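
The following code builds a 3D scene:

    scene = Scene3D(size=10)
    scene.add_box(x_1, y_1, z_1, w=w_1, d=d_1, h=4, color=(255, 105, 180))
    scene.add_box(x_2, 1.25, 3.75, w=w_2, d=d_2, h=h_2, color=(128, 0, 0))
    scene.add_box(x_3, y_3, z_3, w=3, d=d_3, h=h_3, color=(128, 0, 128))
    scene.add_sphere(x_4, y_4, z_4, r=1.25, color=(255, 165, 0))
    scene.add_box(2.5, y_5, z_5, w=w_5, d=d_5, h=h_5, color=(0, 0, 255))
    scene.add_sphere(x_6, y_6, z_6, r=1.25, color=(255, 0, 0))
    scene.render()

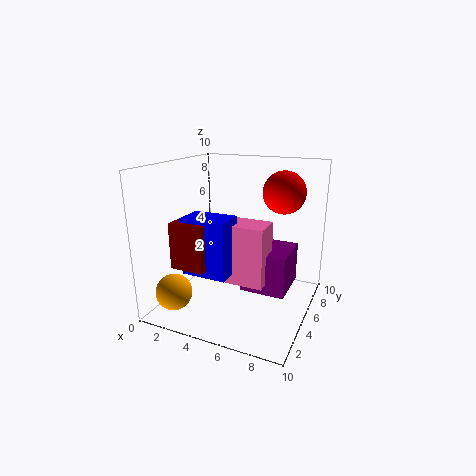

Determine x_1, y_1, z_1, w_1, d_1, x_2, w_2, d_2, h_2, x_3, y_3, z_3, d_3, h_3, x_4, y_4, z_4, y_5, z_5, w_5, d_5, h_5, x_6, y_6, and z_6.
x_1 = 4.5, y_1 = 3, z_1 = 2.5, w_1 = 3, d_1 = 2, x_2 = 2, w_2 = 2.25, d_2 = 1.75, h_2 = 3, x_3 = 5.75, y_3 = 3.75, z_3 = 1.75, d_3 = 3.25, h_3 = 2.75, x_4 = 1.5, y_4 = 2, z_4 = 1.5, y_5 = 1.75, z_5 = 3.25, w_5 = 3, d_5 = 2, h_5 = 3.75, x_6 = 8.5, y_6 = 3.75, z_6 = 8.75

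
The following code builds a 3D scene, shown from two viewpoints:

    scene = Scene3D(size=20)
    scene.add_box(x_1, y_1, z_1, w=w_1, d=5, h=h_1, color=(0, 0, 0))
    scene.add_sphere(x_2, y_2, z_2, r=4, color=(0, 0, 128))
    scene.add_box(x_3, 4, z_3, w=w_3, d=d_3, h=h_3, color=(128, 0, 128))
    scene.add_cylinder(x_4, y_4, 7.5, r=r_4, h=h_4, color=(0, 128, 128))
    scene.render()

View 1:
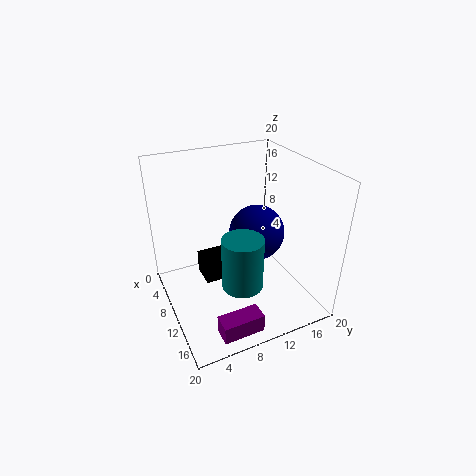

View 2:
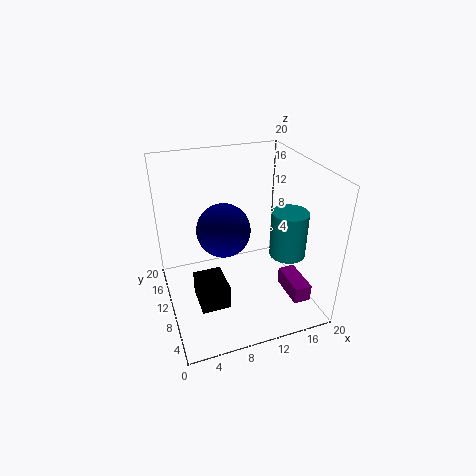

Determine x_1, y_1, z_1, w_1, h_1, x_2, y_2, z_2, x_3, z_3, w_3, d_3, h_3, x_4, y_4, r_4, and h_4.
x_1 = 3.5; y_1 = 6; z_1 = 1.5; w_1 = 4; h_1 = 3.5; x_2 = 9; y_2 = 13.5; z_2 = 9.5; x_3 = 16.5; z_3 = 1; w_3 = 2.5; d_3 = 5.5; h_3 = 2.5; x_4 = 16.5; y_4 = 7.5; r_4 = 2.5; h_4 = 6.5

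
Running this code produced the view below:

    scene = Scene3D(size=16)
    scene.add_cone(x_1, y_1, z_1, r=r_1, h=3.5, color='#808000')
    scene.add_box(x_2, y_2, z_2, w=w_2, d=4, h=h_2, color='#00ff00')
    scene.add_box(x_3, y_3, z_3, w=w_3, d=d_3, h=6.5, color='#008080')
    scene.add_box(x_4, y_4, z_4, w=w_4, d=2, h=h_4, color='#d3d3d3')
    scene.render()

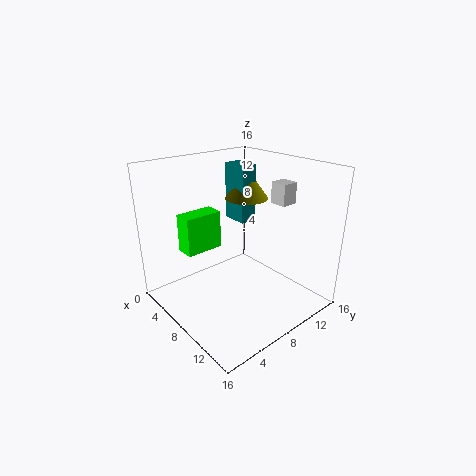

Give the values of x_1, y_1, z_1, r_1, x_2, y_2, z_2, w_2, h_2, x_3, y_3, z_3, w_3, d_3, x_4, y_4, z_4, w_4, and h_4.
x_1 = 6, y_1 = 11, z_1 = 11.5, r_1 = 2.5, x_2 = 5.5, y_2 = 2, z_2 = 7.5, w_2 = 2, h_2 = 4, x_3 = 4, y_3 = 9.5, z_3 = 9, w_3 = 3, d_3 = 2, x_4 = 8, y_4 = 13, z_4 = 11, w_4 = 2, h_4 = 2.5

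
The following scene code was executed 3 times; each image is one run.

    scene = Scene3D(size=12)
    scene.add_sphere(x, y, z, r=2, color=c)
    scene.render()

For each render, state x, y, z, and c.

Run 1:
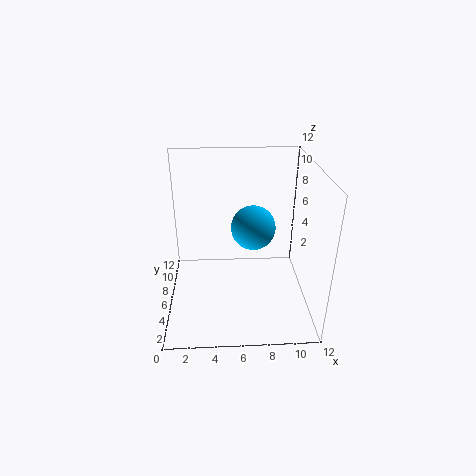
x = 7.5, y = 8.25, z = 5.75, c = 'deepskyblue'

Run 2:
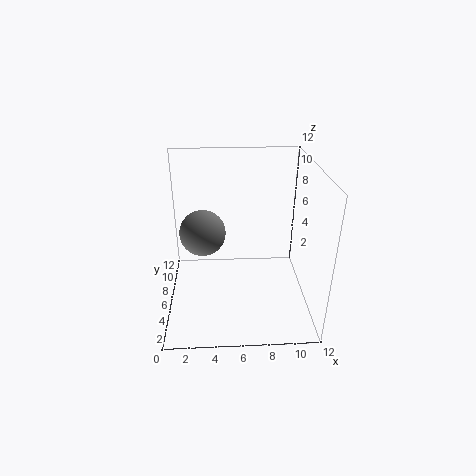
x = 3, y = 7.5, z = 5.75, c = 'gray'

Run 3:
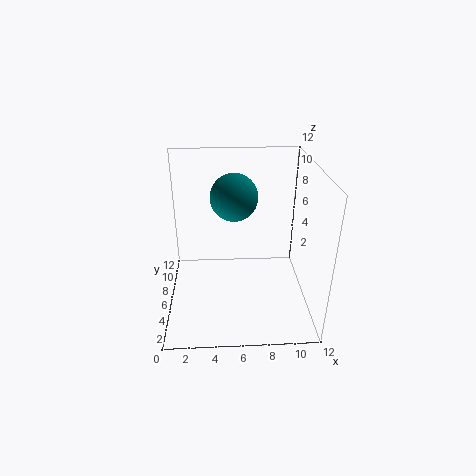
x = 5.75, y = 7.5, z = 9, c = 'teal'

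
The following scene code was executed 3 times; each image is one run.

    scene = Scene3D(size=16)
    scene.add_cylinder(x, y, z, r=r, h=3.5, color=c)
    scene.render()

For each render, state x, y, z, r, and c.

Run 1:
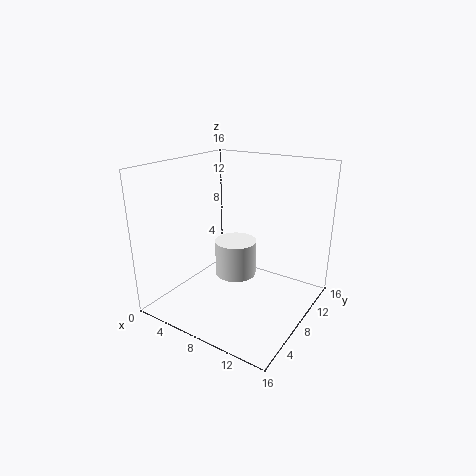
x = 10, y = 4.5, z = 6, r = 2, c = 'white'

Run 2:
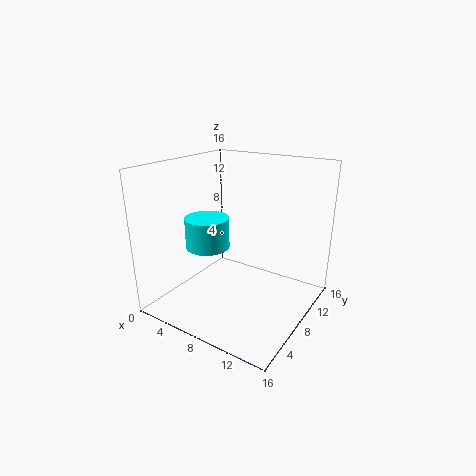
x = 4.5, y = 7, z = 6.5, r = 2.5, c = 'cyan'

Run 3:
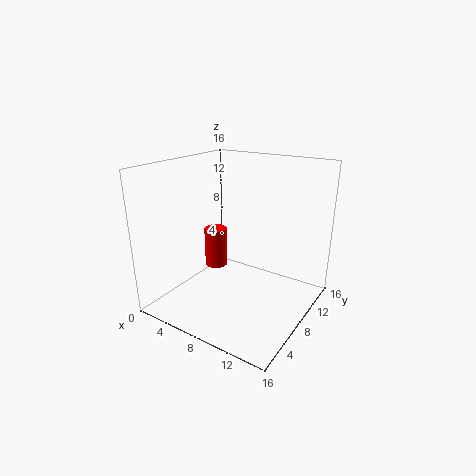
x = 9.5, y = 2, z = 8, r = 1, c = 'red'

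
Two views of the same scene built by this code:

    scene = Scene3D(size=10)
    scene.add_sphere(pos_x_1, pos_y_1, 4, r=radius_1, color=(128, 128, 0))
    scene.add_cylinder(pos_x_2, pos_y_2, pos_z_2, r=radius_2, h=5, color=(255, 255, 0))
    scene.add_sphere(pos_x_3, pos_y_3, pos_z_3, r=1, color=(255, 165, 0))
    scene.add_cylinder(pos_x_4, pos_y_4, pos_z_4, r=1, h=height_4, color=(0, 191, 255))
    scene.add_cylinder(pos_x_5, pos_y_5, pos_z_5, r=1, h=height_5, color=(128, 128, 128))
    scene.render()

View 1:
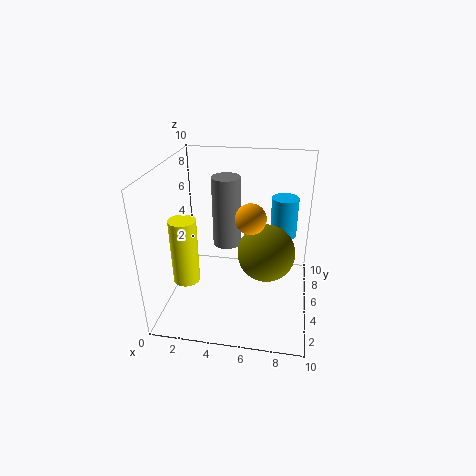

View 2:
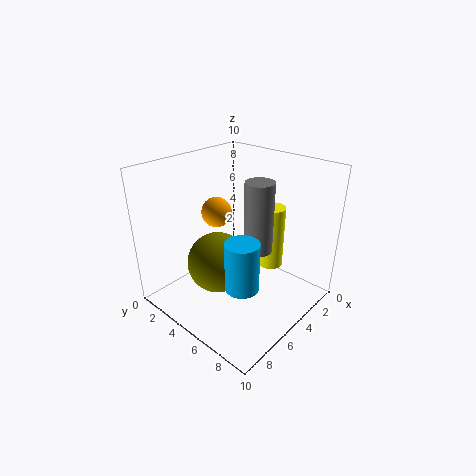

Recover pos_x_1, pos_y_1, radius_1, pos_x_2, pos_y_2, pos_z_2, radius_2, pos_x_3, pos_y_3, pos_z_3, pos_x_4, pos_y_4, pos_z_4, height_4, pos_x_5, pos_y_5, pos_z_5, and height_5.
pos_x_1 = 7; pos_y_1 = 5; radius_1 = 2; pos_x_2 = 1; pos_y_2 = 5; pos_z_2 = 1; radius_2 = 1; pos_x_3 = 6; pos_y_3 = 4; pos_z_3 = 7; pos_x_4 = 8; pos_y_4 = 8; pos_z_4 = 4; height_4 = 3; pos_x_5 = 4; pos_y_5 = 6; pos_z_5 = 4; height_5 = 5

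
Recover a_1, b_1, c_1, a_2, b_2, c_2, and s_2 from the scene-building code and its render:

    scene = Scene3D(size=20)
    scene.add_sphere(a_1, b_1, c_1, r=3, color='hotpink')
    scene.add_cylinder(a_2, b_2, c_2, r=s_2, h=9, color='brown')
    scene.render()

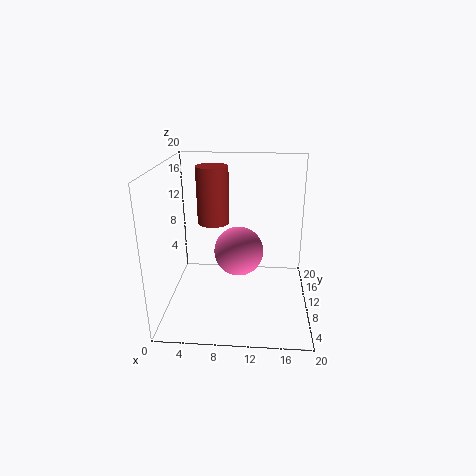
a_1 = 10.5, b_1 = 5, c_1 = 10.5, a_2 = 5.5, b_2 = 17, c_2 = 9.5, s_2 = 2.5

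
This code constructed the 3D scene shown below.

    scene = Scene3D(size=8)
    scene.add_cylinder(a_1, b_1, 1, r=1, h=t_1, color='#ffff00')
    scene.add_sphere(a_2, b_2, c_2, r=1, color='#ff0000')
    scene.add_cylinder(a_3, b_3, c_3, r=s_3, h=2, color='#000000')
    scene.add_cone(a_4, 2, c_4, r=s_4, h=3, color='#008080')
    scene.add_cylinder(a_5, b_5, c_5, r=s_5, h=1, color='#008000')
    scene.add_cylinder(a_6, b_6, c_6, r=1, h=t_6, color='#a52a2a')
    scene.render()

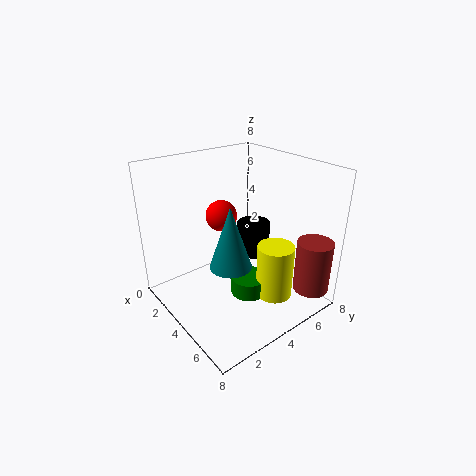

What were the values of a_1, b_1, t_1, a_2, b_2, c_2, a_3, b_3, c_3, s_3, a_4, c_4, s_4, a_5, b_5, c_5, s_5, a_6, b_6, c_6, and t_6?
a_1 = 6; b_1 = 5; t_1 = 3; a_2 = 1; b_2 = 5; c_2 = 4; a_3 = 3; b_3 = 6; c_3 = 2; s_3 = 1; a_4 = 6; c_4 = 4; s_4 = 1; a_5 = 5; b_5 = 4; c_5 = 1; s_5 = 1; a_6 = 7; b_6 = 7; c_6 = 1; t_6 = 3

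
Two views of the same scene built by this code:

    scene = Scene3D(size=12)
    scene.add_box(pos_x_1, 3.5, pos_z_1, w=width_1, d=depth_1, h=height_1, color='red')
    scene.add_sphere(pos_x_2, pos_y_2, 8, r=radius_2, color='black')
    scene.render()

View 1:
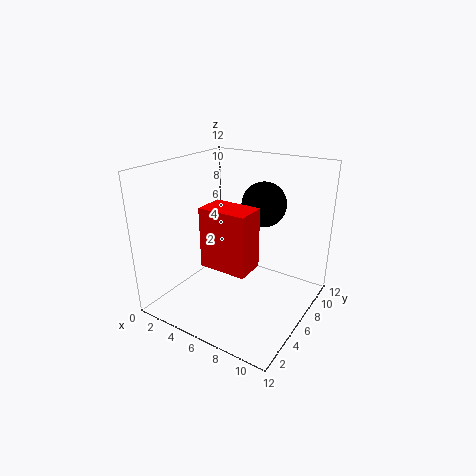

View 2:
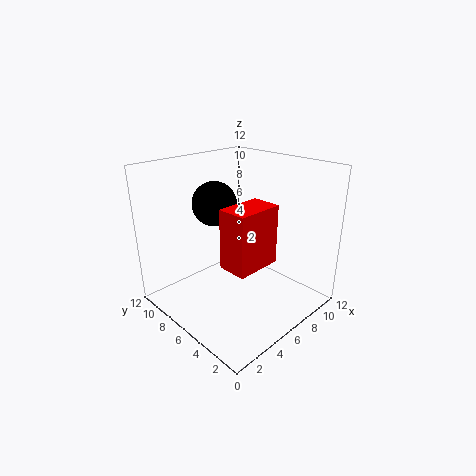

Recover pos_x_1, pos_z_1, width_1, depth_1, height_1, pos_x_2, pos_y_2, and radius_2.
pos_x_1 = 4; pos_z_1 = 4; width_1 = 4; depth_1 = 2.5; height_1 = 5; pos_x_2 = 6.5; pos_y_2 = 9.5; radius_2 = 2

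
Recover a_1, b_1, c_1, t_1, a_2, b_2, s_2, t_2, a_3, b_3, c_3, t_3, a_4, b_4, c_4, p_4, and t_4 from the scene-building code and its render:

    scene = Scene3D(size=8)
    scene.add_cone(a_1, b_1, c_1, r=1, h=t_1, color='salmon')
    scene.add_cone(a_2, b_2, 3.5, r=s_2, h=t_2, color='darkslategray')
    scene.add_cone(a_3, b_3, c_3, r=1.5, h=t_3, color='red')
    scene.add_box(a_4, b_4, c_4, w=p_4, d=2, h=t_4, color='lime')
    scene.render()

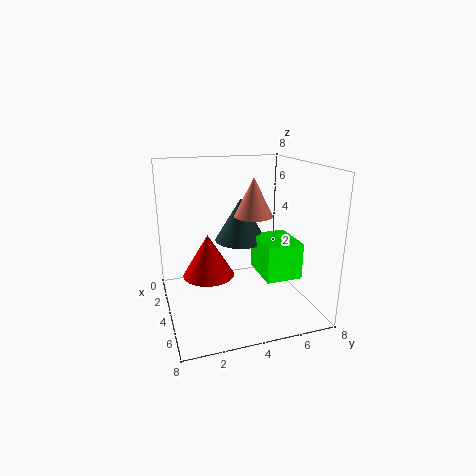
a_1 = 5; b_1 = 4.5; c_1 = 5.5; t_1 = 2; a_2 = 3; b_2 = 4.5; s_2 = 1.5; t_2 = 2.5; a_3 = 3; b_3 = 2.5; c_3 = 1.5; t_3 = 2.5; a_4 = 3.5; b_4 = 5; c_4 = 2; p_4 = 2.5; t_4 = 2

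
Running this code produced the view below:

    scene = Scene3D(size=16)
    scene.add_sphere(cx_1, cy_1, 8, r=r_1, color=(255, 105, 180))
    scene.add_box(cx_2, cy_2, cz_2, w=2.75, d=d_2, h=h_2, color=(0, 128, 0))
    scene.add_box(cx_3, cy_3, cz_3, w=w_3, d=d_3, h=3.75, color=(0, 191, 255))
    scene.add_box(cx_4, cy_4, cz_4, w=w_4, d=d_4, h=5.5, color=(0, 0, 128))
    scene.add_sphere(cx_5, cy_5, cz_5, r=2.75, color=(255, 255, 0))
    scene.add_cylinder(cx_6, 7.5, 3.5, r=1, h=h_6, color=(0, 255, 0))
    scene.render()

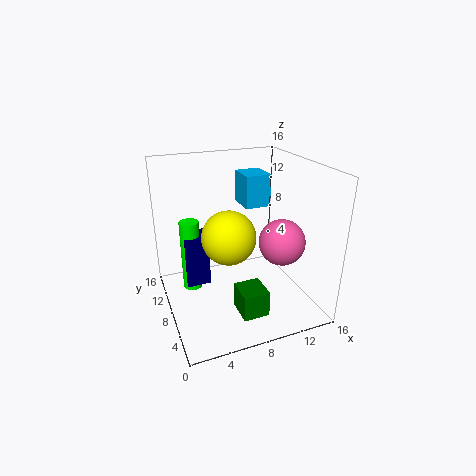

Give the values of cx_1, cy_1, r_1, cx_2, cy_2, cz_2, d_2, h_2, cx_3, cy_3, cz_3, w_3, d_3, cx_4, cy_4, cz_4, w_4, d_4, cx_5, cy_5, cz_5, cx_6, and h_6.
cx_1 = 12; cy_1 = 5.25; r_1 = 2.5; cx_2 = 6.25; cy_2 = 1.75; cz_2 = 1.75; d_2 = 3; h_2 = 2.75; cx_3 = 9.75; cy_3 = 9.75; cz_3 = 10.5; w_3 = 3; d_3 = 3.5; cx_4 = 1.75; cy_4 = 6.5; cz_4 = 4; w_4 = 2.5; d_4 = 2.25; cx_5 = 6; cy_5 = 5.5; cz_5 = 9.5; cx_6 = 2.5; h_6 = 7.5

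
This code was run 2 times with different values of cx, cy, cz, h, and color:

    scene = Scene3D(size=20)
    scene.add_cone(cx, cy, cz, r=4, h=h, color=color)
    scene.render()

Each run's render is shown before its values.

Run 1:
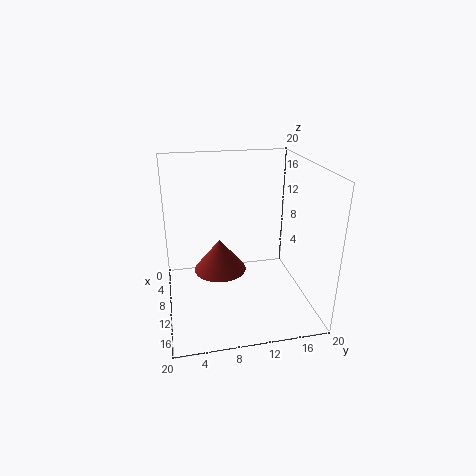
cx = 6; cy = 8; cz = 3; h = 5; color = 'brown'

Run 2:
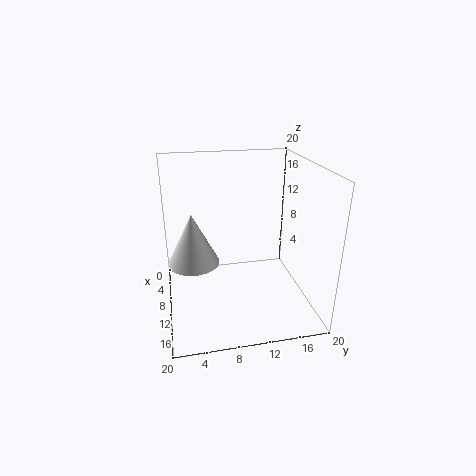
cx = 5; cy = 4; cz = 4; h = 8; color = 'white'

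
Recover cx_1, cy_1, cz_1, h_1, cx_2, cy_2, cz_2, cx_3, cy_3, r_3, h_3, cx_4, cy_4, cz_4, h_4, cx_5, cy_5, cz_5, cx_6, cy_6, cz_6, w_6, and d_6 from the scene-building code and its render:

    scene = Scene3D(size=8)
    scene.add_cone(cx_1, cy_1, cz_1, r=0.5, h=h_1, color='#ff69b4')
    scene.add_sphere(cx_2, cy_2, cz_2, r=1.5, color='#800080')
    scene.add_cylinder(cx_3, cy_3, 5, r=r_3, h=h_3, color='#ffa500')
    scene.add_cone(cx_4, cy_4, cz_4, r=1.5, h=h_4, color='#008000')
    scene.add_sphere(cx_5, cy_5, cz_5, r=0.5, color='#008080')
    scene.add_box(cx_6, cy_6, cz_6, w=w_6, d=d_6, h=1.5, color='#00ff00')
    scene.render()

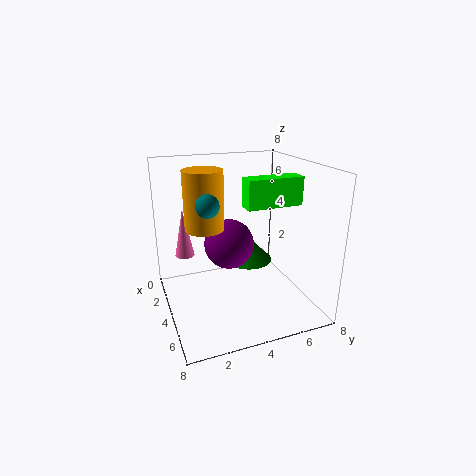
cx_1 = 4; cy_1 = 1; cz_1 = 3.5; h_1 = 2.5; cx_2 = 2.5; cy_2 = 4; cz_2 = 3; cx_3 = 4.5; cy_3 = 2; r_3 = 1; h_3 = 3; cx_4 = 2; cy_4 = 5.5; cz_4 = 1.5; h_4 = 1.5; cx_5 = 7; cy_5 = 1.5; cz_5 = 7; cx_6 = 4.5; cy_6 = 4; cz_6 = 6; w_6 = 1; d_6 = 3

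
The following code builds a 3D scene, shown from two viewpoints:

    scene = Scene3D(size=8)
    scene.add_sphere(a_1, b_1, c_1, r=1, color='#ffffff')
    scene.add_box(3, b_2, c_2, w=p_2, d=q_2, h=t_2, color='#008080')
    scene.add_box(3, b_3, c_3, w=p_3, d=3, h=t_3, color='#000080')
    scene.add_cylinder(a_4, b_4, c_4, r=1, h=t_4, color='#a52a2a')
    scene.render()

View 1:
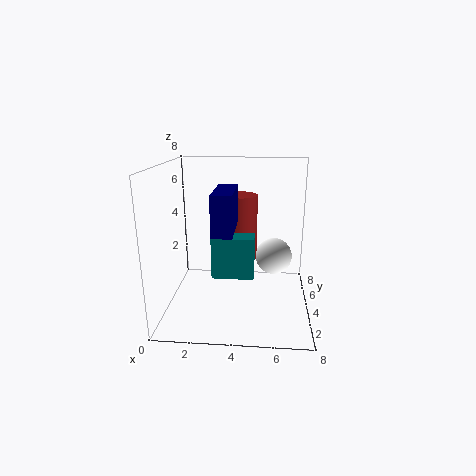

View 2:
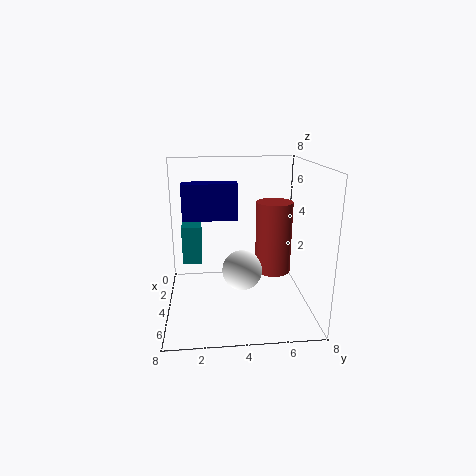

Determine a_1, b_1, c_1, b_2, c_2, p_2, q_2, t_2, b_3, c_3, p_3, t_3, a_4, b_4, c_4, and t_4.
a_1 = 6
b_1 = 4
c_1 = 3
b_2 = 1
c_2 = 3
p_2 = 2
q_2 = 1
t_2 = 2
b_3 = 1
c_3 = 5
p_3 = 1
t_3 = 2
a_4 = 4
b_4 = 6
c_4 = 2
t_4 = 4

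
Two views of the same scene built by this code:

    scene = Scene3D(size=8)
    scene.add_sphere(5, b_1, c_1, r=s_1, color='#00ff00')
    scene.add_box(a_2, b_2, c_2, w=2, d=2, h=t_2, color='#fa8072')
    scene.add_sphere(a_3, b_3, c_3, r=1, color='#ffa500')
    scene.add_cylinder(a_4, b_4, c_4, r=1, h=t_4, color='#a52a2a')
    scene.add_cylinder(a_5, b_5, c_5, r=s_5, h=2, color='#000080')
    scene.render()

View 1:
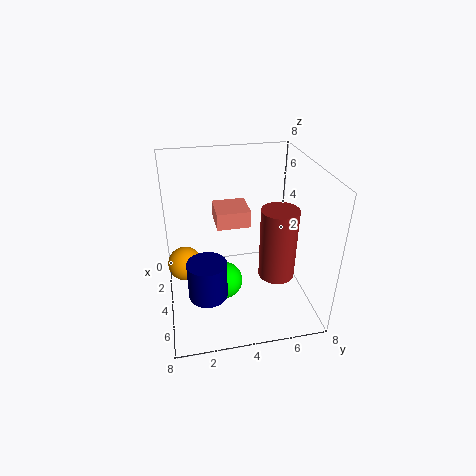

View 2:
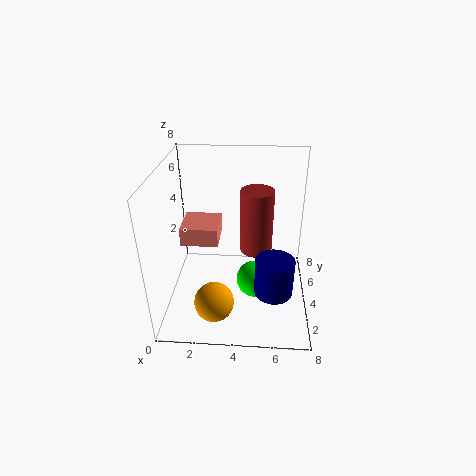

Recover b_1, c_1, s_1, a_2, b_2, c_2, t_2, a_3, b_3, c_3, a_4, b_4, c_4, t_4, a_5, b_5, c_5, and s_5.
b_1 = 3, c_1 = 2, s_1 = 1, a_2 = 1, b_2 = 3, c_2 = 4, t_2 = 1, a_3 = 3, b_3 = 1, c_3 = 2, a_4 = 5, b_4 = 6, c_4 = 2, t_4 = 4, a_5 = 6, b_5 = 2, c_5 = 2, s_5 = 1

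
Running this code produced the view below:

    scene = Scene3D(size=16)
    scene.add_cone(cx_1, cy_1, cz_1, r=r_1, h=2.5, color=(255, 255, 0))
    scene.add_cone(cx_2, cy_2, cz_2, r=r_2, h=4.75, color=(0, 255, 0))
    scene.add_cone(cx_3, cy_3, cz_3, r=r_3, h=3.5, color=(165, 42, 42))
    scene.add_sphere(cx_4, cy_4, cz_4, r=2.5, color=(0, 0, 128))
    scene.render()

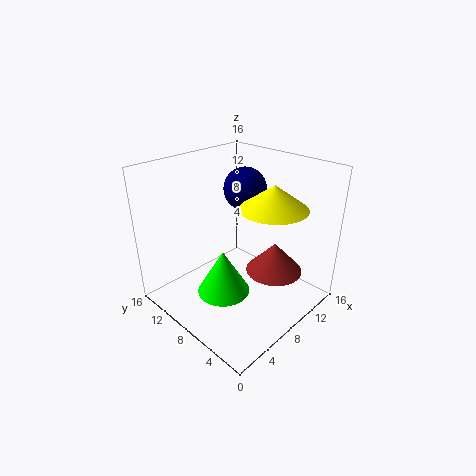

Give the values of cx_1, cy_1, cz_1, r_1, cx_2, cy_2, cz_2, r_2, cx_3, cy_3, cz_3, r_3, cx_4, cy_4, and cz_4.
cx_1 = 9.25
cy_1 = 4.25
cz_1 = 12.25
r_1 = 3.5
cx_2 = 4.5
cy_2 = 6.75
cz_2 = 3.5
r_2 = 2.75
cx_3 = 11.25
cy_3 = 5.25
cz_3 = 3.5
r_3 = 3.25
cx_4 = 11.5
cy_4 = 10.25
cz_4 = 12.25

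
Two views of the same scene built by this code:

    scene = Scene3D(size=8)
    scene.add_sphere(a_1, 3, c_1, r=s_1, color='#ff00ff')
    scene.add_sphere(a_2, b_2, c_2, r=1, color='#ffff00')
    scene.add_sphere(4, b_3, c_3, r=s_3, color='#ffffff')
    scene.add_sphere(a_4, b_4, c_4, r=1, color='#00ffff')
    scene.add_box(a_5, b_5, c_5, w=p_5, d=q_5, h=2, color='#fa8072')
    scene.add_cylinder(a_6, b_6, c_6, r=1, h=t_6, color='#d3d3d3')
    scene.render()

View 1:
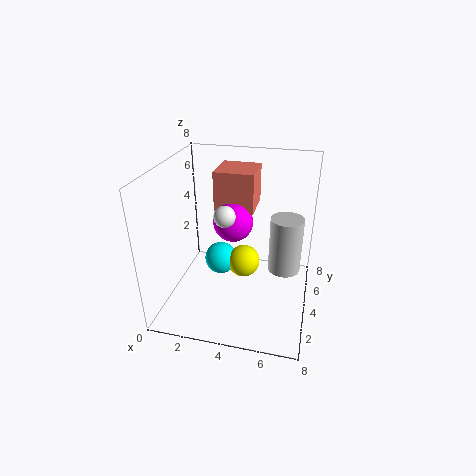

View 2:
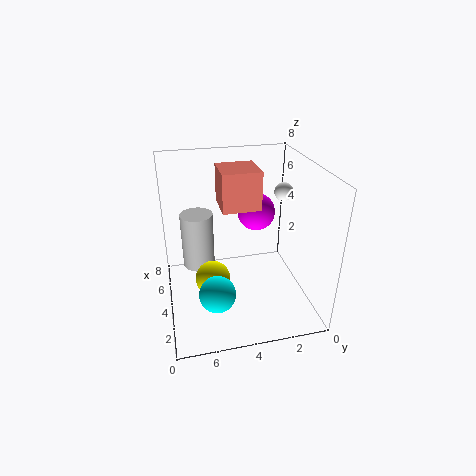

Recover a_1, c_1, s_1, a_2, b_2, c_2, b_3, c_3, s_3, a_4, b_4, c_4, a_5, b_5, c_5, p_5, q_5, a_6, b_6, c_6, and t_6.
a_1 = 4
c_1 = 5.5
s_1 = 1
a_2 = 4
b_2 = 5.5
c_2 = 1.5
b_3 = 1.5
c_3 = 6.5
s_3 = 0.5
a_4 = 2.5
b_4 = 5.5
c_4 = 1.5
a_5 = 3
b_5 = 3
c_5 = 6
p_5 = 2
q_5 = 2
a_6 = 6.5
b_6 = 6
c_6 = 1
t_6 = 3.5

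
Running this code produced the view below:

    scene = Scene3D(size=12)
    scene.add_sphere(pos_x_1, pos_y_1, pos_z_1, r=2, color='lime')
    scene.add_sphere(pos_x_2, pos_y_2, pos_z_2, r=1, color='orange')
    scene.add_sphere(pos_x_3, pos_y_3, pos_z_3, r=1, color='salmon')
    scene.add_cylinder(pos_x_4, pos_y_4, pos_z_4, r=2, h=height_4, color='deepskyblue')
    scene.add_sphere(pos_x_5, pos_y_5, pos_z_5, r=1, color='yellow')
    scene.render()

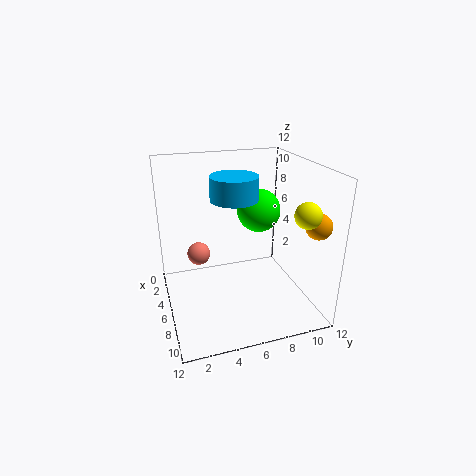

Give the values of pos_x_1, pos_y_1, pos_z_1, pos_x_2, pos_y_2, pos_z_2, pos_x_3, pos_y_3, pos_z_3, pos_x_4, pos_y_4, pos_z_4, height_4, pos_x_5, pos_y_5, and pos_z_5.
pos_x_1 = 3
pos_y_1 = 9
pos_z_1 = 7
pos_x_2 = 10
pos_y_2 = 11
pos_z_2 = 8
pos_x_3 = 4
pos_y_3 = 3
pos_z_3 = 4
pos_x_4 = 5
pos_y_4 = 6
pos_z_4 = 9
height_4 = 2
pos_x_5 = 10
pos_y_5 = 10
pos_z_5 = 9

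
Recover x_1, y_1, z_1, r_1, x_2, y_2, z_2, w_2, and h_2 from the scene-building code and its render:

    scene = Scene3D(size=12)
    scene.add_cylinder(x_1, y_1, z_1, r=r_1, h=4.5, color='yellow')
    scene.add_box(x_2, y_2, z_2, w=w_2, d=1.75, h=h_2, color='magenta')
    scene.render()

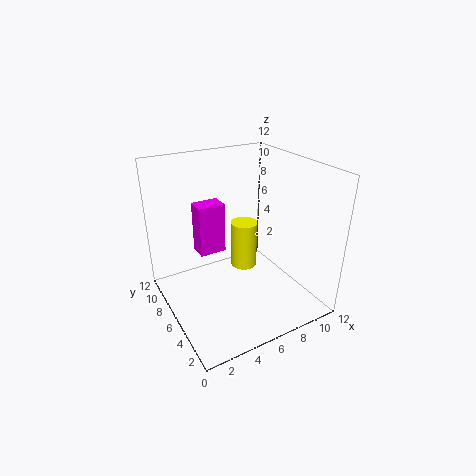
x_1 = 8.25; y_1 = 8.75; z_1 = 1.25; r_1 = 1.25; x_2 = 4; y_2 = 9.25; z_2 = 3; w_2 = 2.5; h_2 = 4.75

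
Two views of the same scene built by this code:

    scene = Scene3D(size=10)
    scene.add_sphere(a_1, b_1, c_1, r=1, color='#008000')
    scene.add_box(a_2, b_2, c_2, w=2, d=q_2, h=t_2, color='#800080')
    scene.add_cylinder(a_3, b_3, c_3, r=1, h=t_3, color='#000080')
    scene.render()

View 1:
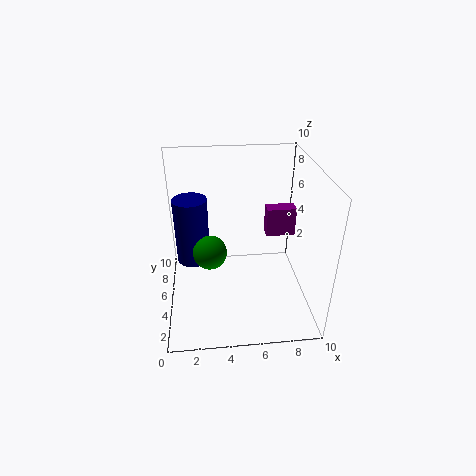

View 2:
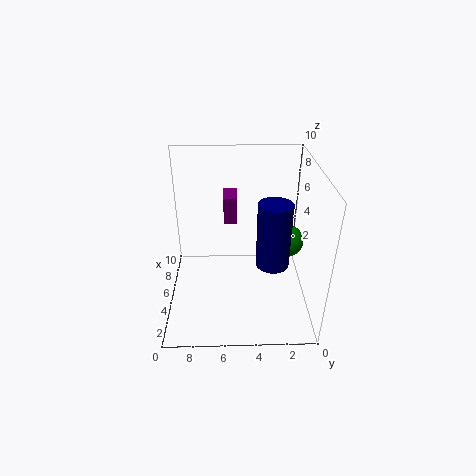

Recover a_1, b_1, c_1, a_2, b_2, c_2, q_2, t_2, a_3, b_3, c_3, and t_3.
a_1 = 3
b_1 = 2
c_1 = 6
a_2 = 7
b_2 = 5
c_2 = 5
q_2 = 1
t_2 = 2
a_3 = 2
b_3 = 3
c_3 = 5
t_3 = 4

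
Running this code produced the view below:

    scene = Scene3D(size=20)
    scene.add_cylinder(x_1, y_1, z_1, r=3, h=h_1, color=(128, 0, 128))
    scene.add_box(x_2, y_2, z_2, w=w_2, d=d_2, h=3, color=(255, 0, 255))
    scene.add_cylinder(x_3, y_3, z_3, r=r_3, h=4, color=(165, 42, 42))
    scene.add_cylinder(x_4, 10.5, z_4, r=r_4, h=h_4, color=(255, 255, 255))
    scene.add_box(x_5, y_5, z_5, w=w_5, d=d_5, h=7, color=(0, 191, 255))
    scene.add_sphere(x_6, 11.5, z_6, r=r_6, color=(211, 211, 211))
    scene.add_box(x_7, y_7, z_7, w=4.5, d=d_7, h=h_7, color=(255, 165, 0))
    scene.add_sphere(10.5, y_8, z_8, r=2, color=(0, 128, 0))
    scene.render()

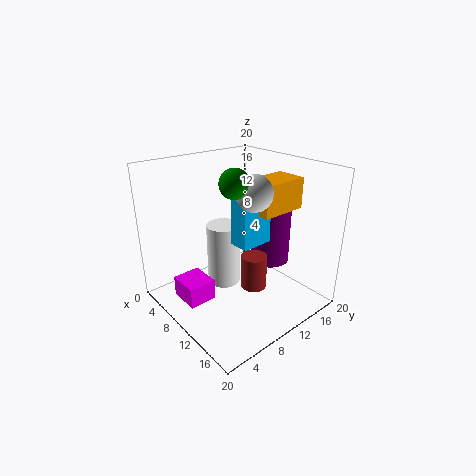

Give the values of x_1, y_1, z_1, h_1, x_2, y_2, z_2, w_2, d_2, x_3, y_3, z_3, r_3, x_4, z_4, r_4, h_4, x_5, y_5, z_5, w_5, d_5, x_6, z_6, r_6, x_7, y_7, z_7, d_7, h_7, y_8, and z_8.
x_1 = 9.5
y_1 = 17
z_1 = 4
h_1 = 8.5
x_2 = 4.5
y_2 = 2.5
z_2 = 1
w_2 = 4.5
d_2 = 4
x_3 = 17
y_3 = 6.5
z_3 = 7.5
r_3 = 1.5
x_4 = 6
z_4 = 1
r_4 = 2.5
h_4 = 9.5
x_5 = 8.5
y_5 = 10
z_5 = 8.5
w_5 = 3
d_5 = 5
x_6 = 11.5
z_6 = 16.5
r_6 = 2.5
x_7 = 8.5
y_7 = 12.5
z_7 = 13
d_7 = 7
h_7 = 4.5
y_8 = 9
z_8 = 18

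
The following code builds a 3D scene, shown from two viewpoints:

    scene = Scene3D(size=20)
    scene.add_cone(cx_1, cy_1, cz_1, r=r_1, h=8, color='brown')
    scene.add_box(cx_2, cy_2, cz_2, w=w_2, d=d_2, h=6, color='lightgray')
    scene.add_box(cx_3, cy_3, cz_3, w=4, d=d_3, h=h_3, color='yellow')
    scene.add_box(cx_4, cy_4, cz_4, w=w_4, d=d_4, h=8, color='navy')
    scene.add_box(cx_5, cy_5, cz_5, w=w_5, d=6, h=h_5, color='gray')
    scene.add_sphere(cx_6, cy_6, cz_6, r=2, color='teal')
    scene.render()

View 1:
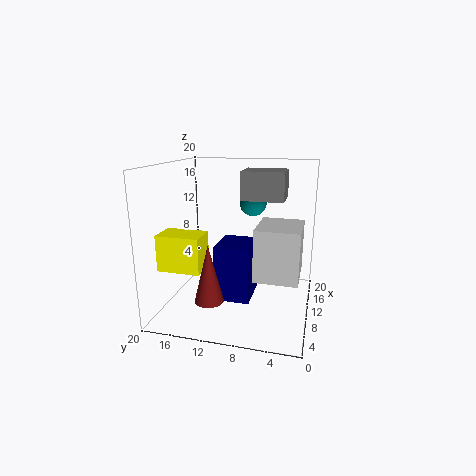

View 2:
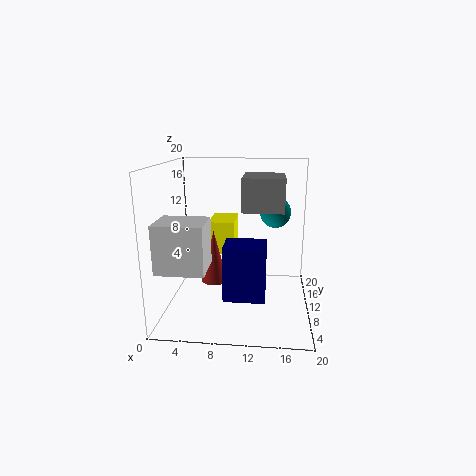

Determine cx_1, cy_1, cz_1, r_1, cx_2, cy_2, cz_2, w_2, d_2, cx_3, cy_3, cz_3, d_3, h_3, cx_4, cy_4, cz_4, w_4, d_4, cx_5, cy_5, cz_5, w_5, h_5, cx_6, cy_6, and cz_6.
cx_1 = 6; cy_1 = 13; cz_1 = 2; r_1 = 2; cx_2 = 1; cy_2 = 1; cz_2 = 8; w_2 = 6; d_2 = 5; cx_3 = 5; cy_3 = 14; cz_3 = 6; d_3 = 6; h_3 = 5; cx_4 = 8; cy_4 = 8; cz_4 = 1; w_4 = 6; d_4 = 5; cx_5 = 11; cy_5 = 4; cz_5 = 15; w_5 = 5; h_5 = 4; cx_6 = 15; cy_6 = 9; cz_6 = 14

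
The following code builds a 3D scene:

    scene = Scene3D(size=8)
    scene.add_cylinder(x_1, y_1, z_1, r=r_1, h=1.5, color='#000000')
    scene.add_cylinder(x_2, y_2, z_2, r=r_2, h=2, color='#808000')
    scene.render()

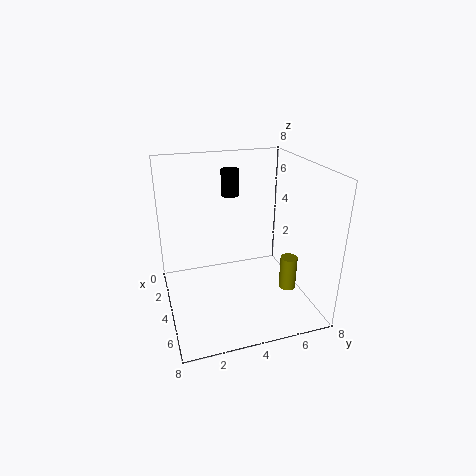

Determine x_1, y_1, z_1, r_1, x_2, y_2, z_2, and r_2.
x_1 = 2.5; y_1 = 4; z_1 = 6; r_1 = 0.5; x_2 = 4.5; y_2 = 7; z_2 = 0.5; r_2 = 0.5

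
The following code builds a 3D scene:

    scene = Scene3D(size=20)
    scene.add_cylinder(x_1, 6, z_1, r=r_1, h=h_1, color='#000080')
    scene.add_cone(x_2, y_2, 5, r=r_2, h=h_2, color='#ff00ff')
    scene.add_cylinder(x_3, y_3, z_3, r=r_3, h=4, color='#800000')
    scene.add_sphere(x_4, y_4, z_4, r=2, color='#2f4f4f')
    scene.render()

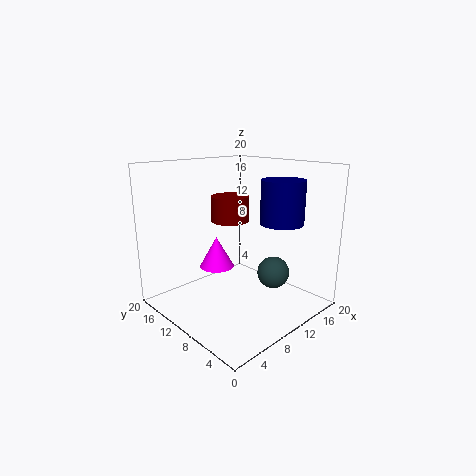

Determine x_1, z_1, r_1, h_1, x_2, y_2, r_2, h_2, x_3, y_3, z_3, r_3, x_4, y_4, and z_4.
x_1 = 14.5
z_1 = 12
r_1 = 3
h_1 = 6
x_2 = 9
y_2 = 13.5
r_2 = 2.5
h_2 = 4.5
x_3 = 14
y_3 = 16
z_3 = 10.5
r_3 = 3
x_4 = 10
y_4 = 3.5
z_4 = 7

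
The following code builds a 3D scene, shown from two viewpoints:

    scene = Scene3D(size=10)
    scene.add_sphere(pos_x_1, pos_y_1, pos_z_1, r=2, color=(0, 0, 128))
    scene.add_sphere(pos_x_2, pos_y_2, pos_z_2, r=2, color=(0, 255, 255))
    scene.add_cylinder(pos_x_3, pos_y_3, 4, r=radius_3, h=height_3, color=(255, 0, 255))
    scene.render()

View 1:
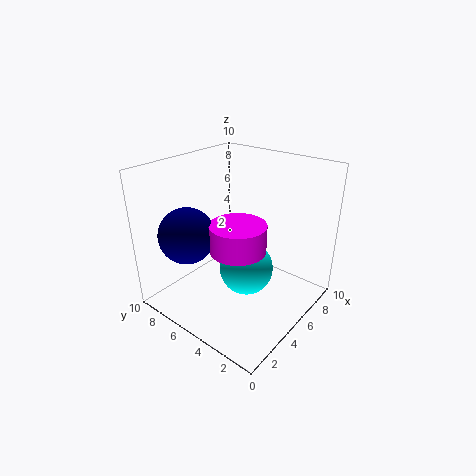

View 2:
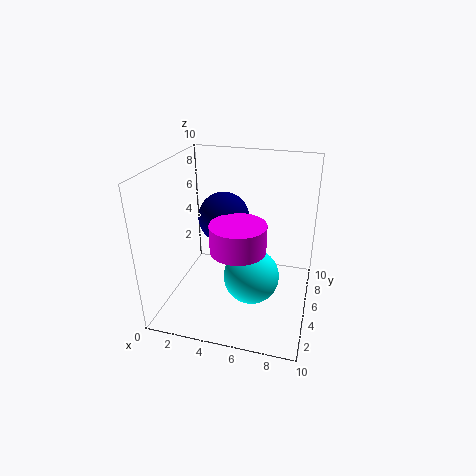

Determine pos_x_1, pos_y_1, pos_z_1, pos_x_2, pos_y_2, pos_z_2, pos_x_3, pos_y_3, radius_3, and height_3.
pos_x_1 = 3
pos_y_1 = 8
pos_z_1 = 5
pos_x_2 = 6
pos_y_2 = 5
pos_z_2 = 2
pos_x_3 = 5
pos_y_3 = 5
radius_3 = 2
height_3 = 2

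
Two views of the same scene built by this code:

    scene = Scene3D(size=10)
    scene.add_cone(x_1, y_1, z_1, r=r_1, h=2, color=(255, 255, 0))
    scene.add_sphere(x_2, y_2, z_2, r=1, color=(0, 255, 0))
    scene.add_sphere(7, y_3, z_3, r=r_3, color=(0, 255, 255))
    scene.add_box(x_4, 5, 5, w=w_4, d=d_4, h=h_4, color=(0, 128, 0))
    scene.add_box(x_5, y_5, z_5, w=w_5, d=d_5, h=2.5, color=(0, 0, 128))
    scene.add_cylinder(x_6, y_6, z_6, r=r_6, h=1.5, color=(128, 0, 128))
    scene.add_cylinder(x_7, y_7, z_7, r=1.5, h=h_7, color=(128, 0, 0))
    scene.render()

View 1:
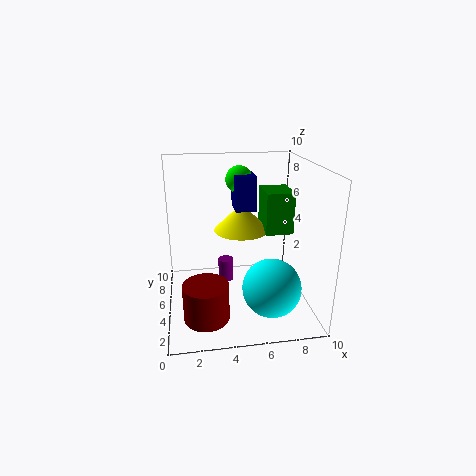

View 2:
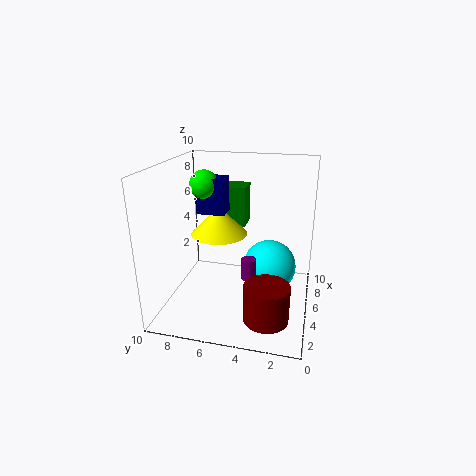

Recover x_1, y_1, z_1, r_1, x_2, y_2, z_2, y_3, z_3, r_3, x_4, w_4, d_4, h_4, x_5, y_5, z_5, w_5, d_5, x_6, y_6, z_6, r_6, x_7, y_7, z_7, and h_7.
x_1 = 5.5; y_1 = 6.5; z_1 = 5; r_1 = 2; x_2 = 5.5; y_2 = 7.5; z_2 = 8.5; y_3 = 3; z_3 = 2; r_3 = 2; x_4 = 7; w_4 = 2; d_4 = 2.5; h_4 = 3; x_5 = 5; y_5 = 6; z_5 = 6.5; w_5 = 1.5; d_5 = 2; x_6 = 4; y_6 = 4; z_6 = 2.5; r_6 = 0.5; x_7 = 2.5; y_7 = 2.5; z_7 = 0.5; h_7 = 2.5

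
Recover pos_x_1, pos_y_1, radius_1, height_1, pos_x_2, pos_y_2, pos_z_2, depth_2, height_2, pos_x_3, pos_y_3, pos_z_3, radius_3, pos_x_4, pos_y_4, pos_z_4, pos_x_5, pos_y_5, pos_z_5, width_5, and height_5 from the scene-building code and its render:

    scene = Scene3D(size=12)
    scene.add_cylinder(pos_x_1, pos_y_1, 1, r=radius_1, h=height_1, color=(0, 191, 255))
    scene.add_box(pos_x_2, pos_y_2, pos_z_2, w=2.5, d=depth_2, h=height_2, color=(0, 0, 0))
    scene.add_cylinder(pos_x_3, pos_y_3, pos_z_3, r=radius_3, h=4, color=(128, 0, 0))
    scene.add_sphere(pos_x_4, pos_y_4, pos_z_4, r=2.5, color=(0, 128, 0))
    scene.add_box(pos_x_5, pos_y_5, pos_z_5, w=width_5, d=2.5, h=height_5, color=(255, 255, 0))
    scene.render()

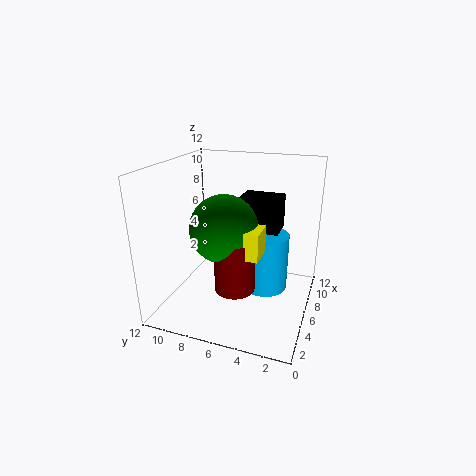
pos_x_1 = 7.5
pos_y_1 = 4
radius_1 = 2
height_1 = 5
pos_x_2 = 7.5
pos_y_2 = 3
pos_z_2 = 6
depth_2 = 3.5
height_2 = 3
pos_x_3 = 2.5
pos_y_3 = 5
pos_z_3 = 3.5
radius_3 = 1.5
pos_x_4 = 3
pos_y_4 = 6
pos_z_4 = 8
pos_x_5 = 1.5
pos_y_5 = 3
pos_z_5 = 6.5
width_5 = 2
height_5 = 2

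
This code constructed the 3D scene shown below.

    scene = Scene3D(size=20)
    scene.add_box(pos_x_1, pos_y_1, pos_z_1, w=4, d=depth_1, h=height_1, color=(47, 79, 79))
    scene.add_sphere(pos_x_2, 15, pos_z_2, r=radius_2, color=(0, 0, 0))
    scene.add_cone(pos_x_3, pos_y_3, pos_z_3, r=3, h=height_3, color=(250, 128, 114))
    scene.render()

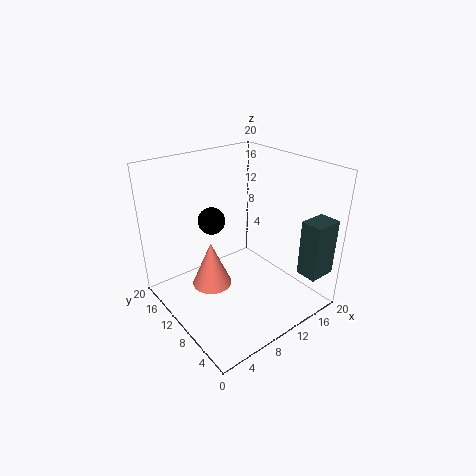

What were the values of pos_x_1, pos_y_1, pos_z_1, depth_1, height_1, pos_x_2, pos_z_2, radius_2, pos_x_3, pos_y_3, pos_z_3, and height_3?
pos_x_1 = 16
pos_y_1 = 1
pos_z_1 = 5
depth_1 = 3
height_1 = 8
pos_x_2 = 9
pos_z_2 = 11
radius_2 = 2
pos_x_3 = 8
pos_y_3 = 14
pos_z_3 = 1
height_3 = 7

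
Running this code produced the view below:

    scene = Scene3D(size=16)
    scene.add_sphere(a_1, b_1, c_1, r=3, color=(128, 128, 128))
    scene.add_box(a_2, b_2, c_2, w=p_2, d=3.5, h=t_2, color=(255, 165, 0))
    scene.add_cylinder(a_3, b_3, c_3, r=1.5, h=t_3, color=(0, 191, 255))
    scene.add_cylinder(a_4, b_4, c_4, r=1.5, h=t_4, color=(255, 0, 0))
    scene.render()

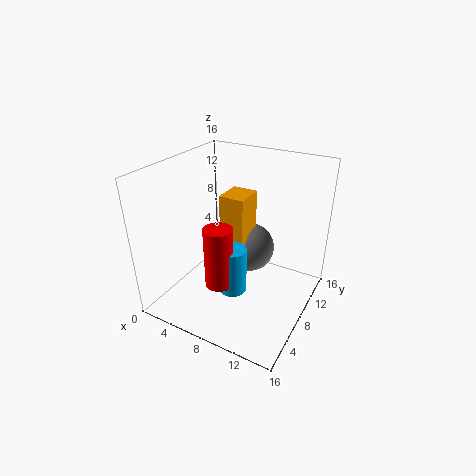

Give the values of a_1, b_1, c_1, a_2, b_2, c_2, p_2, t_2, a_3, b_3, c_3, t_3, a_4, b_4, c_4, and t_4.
a_1 = 7.5; b_1 = 12; c_1 = 4.5; a_2 = 5; b_2 = 9; c_2 = 6; p_2 = 3; t_2 = 6; a_3 = 9; b_3 = 5; c_3 = 3.5; t_3 = 5; a_4 = 8; b_4 = 4; c_4 = 4.5; t_4 = 6.5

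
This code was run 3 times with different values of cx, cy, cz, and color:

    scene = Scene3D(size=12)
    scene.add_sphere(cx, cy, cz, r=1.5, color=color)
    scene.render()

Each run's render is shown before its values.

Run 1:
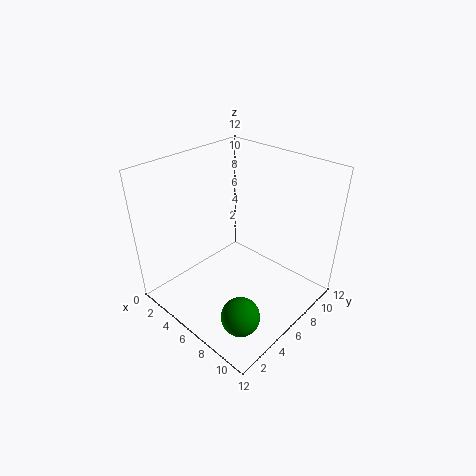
cx = 9.5, cy = 2.5, cz = 2, color = 'green'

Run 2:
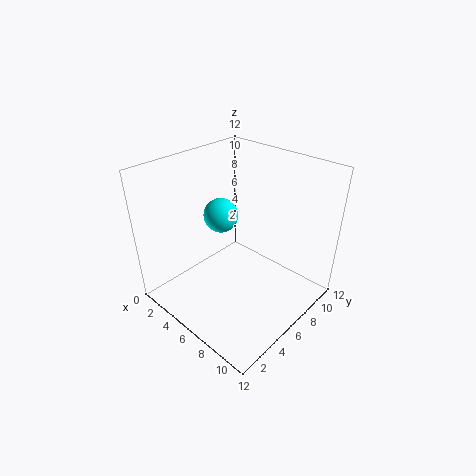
cx = 3.5, cy = 6.5, cz = 7, color = 'cyan'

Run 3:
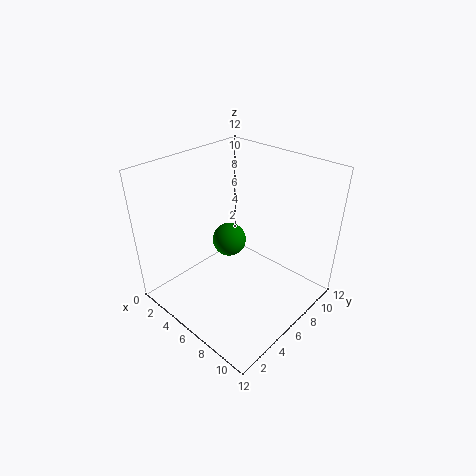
cx = 4, cy = 7, cz = 4.5, color = 'green'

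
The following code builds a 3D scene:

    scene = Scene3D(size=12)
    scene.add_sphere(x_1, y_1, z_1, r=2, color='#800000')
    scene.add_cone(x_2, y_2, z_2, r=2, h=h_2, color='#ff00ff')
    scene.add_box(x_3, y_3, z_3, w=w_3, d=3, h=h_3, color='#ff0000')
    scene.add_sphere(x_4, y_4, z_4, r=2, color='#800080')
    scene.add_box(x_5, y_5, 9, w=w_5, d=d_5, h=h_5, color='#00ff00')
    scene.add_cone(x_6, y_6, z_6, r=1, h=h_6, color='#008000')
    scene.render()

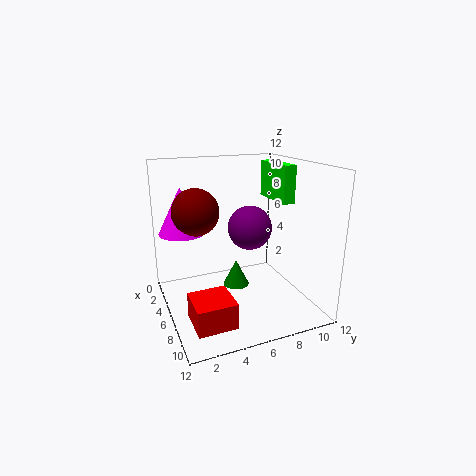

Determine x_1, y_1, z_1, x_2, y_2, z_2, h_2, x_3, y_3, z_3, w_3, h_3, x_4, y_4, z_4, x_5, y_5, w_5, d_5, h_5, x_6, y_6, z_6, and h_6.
x_1 = 4; y_1 = 3; z_1 = 8; x_2 = 3; y_2 = 2; z_2 = 6; h_2 = 4; x_3 = 8; y_3 = 1; z_3 = 1; w_3 = 3; h_3 = 2; x_4 = 4; y_4 = 8; z_4 = 6; x_5 = 4; y_5 = 9; w_5 = 4; d_5 = 1; h_5 = 3; x_6 = 8; y_6 = 5; z_6 = 3; h_6 = 2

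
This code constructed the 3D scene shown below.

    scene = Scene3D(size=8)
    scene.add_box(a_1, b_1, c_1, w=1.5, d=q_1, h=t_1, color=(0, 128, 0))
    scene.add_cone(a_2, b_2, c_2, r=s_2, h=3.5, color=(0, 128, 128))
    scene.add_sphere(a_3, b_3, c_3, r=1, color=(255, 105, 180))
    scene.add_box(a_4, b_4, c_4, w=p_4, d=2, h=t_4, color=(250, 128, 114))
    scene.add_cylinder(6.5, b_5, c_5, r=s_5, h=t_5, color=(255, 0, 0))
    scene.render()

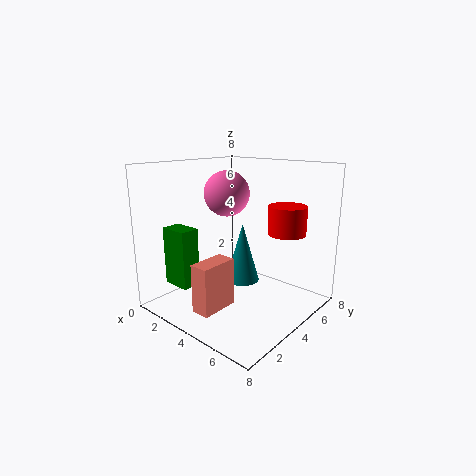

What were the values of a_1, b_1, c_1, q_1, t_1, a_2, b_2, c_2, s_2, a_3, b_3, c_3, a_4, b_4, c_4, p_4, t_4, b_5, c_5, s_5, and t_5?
a_1 = 2, b_1 = 0.5, c_1 = 2, q_1 = 1, t_1 = 3, a_2 = 3.5, b_2 = 5, c_2 = 1, s_2 = 1, a_3 = 5.5, b_3 = 1.5, c_3 = 7, a_4 = 4, b_4 = 0.5, c_4 = 1, p_4 = 1, t_4 = 2.5, b_5 = 5, c_5 = 4.5, s_5 = 1, t_5 = 1.5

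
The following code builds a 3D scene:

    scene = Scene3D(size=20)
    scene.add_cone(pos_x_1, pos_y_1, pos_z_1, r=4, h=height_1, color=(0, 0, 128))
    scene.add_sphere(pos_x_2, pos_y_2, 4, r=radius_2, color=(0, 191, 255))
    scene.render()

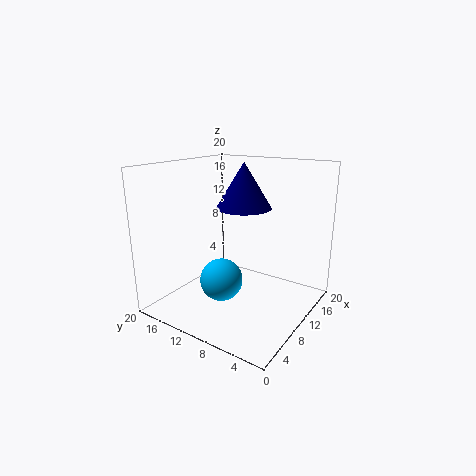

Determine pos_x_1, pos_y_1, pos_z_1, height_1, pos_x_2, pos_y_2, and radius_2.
pos_x_1 = 13, pos_y_1 = 11, pos_z_1 = 13.5, height_1 = 6.5, pos_x_2 = 8, pos_y_2 = 11.5, radius_2 = 3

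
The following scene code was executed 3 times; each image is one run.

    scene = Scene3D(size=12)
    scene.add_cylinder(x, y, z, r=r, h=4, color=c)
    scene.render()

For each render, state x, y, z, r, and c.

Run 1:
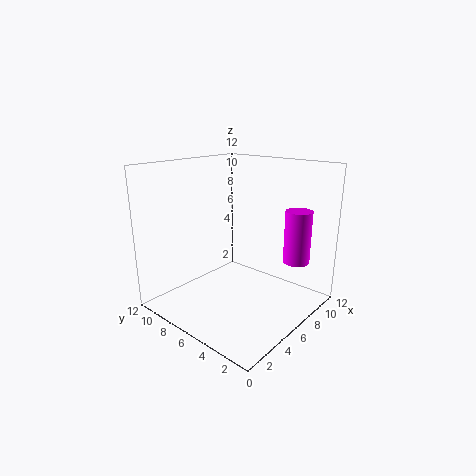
x = 7, y = 1, z = 5, r = 1, c = 'magenta'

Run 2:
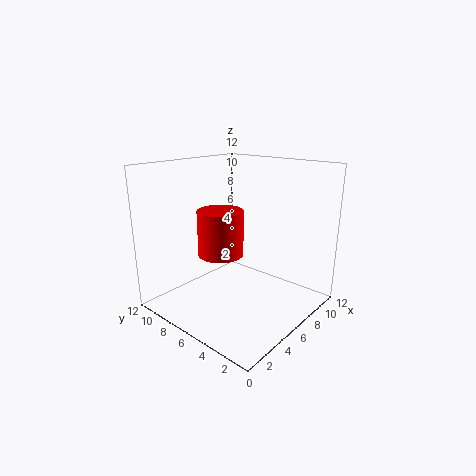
x = 6, y = 8, z = 4, r = 2, c = 'red'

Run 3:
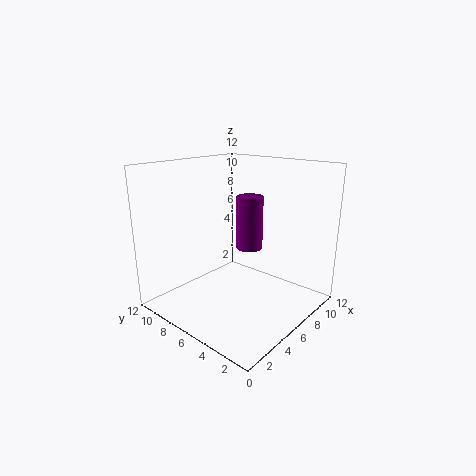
x = 5, y = 4, z = 6, r = 1, c = 'purple'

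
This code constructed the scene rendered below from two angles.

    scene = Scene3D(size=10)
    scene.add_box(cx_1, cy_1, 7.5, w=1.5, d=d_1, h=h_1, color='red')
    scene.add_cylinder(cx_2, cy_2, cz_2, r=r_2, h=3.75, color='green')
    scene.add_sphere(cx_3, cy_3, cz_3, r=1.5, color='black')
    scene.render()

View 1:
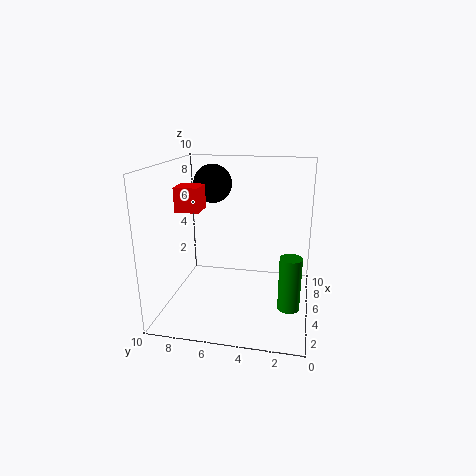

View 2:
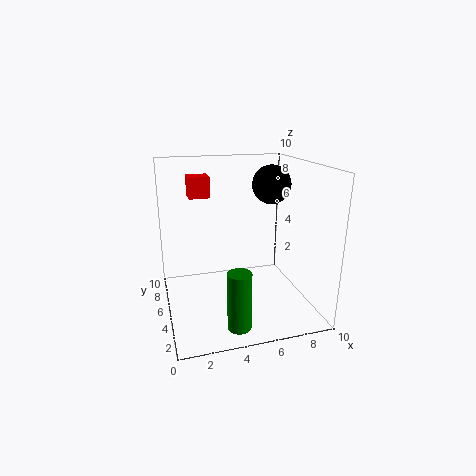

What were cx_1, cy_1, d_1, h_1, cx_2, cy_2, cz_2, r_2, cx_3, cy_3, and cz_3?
cx_1 = 2, cy_1 = 6.75, d_1 = 1.5, h_1 = 1.5, cx_2 = 4, cy_2 = 1.25, cz_2 = 0.5, r_2 = 0.75, cx_3 = 8.5, cy_3 = 7.75, cz_3 = 8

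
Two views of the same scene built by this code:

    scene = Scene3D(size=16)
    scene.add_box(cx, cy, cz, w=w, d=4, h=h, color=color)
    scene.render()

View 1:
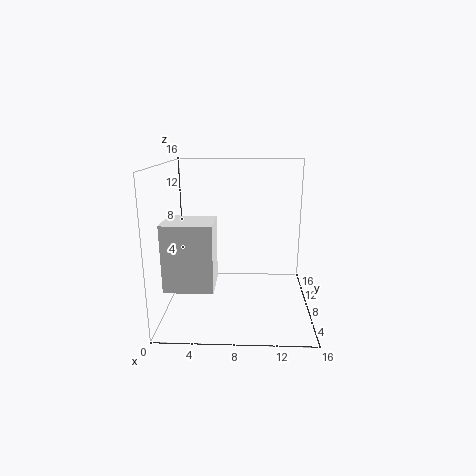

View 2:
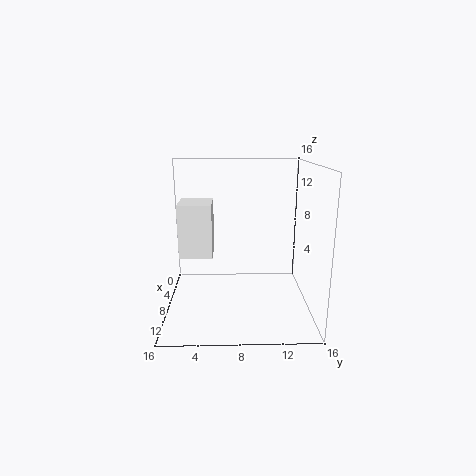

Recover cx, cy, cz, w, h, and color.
cx = 1.25; cy = 1; cz = 4.75; w = 4.75; h = 6.5; color = 'white'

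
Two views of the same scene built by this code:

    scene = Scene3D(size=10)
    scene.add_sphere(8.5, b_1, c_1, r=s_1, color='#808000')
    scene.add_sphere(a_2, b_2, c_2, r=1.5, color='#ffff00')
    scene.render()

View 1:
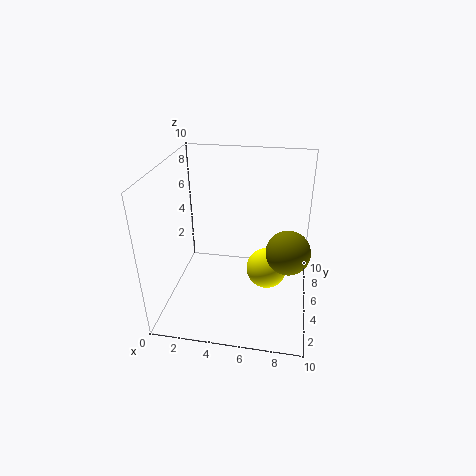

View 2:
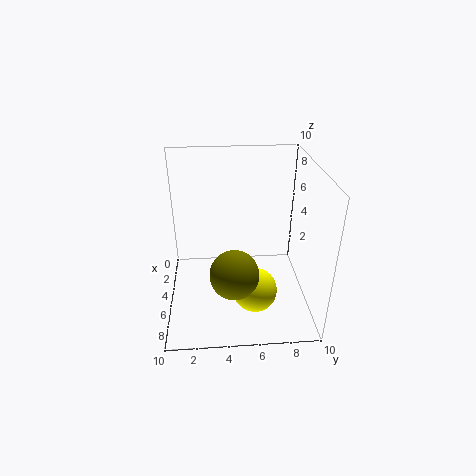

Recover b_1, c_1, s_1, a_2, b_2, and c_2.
b_1 = 4.5; c_1 = 4.5; s_1 = 1.5; a_2 = 7; b_2 = 6; c_2 = 2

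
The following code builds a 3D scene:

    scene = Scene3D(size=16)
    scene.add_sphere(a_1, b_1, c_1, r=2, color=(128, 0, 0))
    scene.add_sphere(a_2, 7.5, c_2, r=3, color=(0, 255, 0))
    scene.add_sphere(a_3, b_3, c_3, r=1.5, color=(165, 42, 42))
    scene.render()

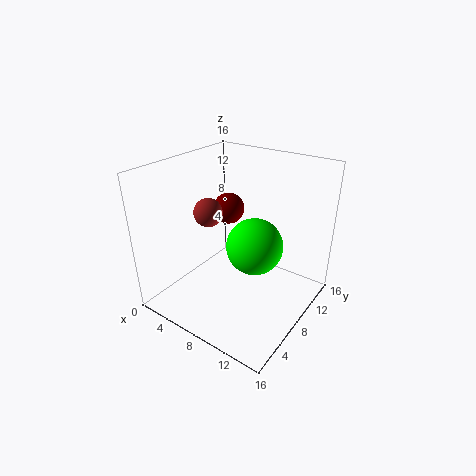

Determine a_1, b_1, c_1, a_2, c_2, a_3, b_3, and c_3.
a_1 = 3
b_1 = 13
c_1 = 8.5
a_2 = 10.5
c_2 = 8
a_3 = 6
b_3 = 5.5
c_3 = 11.5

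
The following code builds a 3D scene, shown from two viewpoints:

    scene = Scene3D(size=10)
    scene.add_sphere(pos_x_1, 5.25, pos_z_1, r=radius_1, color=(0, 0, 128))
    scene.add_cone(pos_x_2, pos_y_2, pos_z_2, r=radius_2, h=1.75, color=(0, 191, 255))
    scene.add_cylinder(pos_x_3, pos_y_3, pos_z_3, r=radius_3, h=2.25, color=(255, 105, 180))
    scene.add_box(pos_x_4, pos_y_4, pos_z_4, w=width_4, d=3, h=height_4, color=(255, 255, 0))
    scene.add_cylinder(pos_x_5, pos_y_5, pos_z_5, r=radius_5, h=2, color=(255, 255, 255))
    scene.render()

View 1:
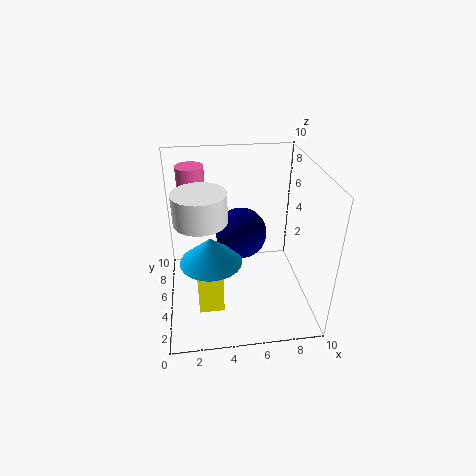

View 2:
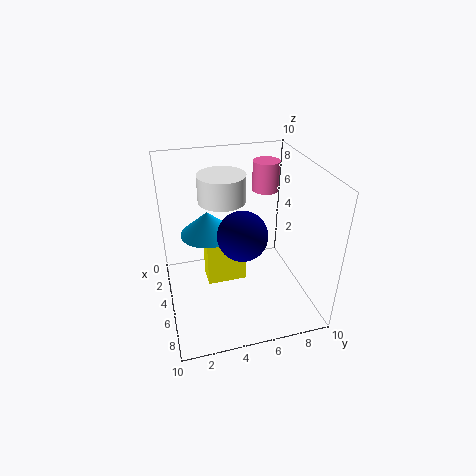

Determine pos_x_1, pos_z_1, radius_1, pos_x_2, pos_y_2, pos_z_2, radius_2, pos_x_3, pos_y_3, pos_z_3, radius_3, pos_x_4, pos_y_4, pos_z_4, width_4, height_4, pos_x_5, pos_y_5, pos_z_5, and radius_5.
pos_x_1 = 5.25
pos_z_1 = 5.25
radius_1 = 1.75
pos_x_2 = 3
pos_y_2 = 3.25
pos_z_2 = 4.5
radius_2 = 2
pos_x_3 = 2
pos_y_3 = 8
pos_z_3 = 7
radius_3 = 1
pos_x_4 = 2
pos_y_4 = 3
pos_z_4 = 0.25
width_4 = 1.75
height_4 = 3.5
pos_x_5 = 2.5
pos_y_5 = 4.5
pos_z_5 = 6.75
radius_5 = 1.75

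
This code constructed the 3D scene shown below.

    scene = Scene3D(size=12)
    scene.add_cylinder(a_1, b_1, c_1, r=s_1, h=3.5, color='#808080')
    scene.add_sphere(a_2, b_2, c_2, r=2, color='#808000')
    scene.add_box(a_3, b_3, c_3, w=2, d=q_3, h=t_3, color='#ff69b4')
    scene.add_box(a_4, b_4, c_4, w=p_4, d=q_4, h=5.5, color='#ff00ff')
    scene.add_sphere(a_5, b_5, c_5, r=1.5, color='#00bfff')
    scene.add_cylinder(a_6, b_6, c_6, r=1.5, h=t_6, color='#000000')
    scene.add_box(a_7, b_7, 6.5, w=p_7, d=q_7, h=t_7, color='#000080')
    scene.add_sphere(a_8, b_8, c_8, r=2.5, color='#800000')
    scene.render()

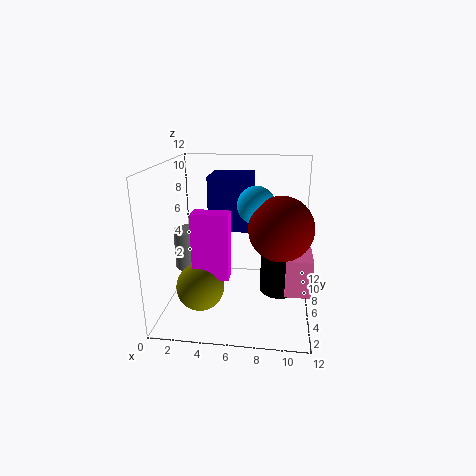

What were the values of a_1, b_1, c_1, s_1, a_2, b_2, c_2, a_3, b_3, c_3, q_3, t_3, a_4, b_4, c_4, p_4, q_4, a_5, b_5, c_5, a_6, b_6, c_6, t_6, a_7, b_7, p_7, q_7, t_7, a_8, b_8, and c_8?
a_1 = 1.5, b_1 = 7.5, c_1 = 2.5, s_1 = 1.5, a_2 = 3, b_2 = 4.5, c_2 = 2, a_3 = 10, b_3 = 3, c_3 = 2.5, q_3 = 3, t_3 = 3, a_4 = 2.5, b_4 = 4, c_4 = 3, p_4 = 3, q_4 = 1.5, a_5 = 7.5, b_5 = 5.5, c_5 = 9, a_6 = 9.5, b_6 = 5, c_6 = 2, t_6 = 3, a_7 = 3.5, b_7 = 6, p_7 = 3.5, q_7 = 3.5, t_7 = 4.5, a_8 = 9.5, b_8 = 4.5, c_8 = 7.5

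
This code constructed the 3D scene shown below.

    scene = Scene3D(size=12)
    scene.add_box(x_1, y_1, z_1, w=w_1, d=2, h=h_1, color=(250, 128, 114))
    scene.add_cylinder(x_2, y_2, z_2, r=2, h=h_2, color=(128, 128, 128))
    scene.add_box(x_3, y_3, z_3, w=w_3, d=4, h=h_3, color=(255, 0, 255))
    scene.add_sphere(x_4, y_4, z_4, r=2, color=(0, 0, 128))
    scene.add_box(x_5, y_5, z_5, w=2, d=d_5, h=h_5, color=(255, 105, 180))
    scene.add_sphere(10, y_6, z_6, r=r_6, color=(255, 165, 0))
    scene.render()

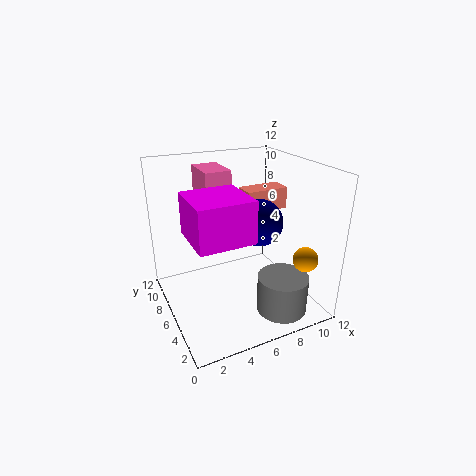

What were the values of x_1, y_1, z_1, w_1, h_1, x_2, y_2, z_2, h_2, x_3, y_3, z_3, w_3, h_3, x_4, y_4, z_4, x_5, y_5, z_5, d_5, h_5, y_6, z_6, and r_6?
x_1 = 8, y_1 = 8, z_1 = 7, w_1 = 4, h_1 = 2, x_2 = 8, y_2 = 2, z_2 = 1, h_2 = 3, x_3 = 1, y_3 = 1, z_3 = 8, w_3 = 4, h_3 = 3, x_4 = 8, y_4 = 6, z_4 = 7, x_5 = 3, y_5 = 5, z_5 = 9, d_5 = 3, h_5 = 3, y_6 = 2, z_6 = 5, r_6 = 1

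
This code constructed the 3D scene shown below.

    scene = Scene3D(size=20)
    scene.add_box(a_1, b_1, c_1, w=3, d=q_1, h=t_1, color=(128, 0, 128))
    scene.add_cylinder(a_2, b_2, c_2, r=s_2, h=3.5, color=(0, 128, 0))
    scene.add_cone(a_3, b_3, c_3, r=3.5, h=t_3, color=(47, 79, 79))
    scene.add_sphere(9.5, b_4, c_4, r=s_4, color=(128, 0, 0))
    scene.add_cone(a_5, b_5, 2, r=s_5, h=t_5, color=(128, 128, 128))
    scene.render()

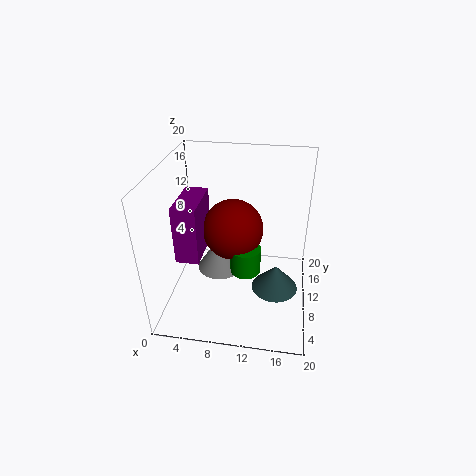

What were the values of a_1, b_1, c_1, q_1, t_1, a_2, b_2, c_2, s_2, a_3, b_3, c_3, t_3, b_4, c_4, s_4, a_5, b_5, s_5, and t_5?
a_1 = 3
b_1 = 4
c_1 = 9.5
q_1 = 6.5
t_1 = 7.5
a_2 = 11.5
b_2 = 7
c_2 = 7
s_2 = 2
a_3 = 15.5
b_3 = 11.5
c_3 = 0.5
t_3 = 4
b_4 = 9
c_4 = 12
s_4 = 4
a_5 = 6.5
b_5 = 13.5
s_5 = 3.5
t_5 = 5.5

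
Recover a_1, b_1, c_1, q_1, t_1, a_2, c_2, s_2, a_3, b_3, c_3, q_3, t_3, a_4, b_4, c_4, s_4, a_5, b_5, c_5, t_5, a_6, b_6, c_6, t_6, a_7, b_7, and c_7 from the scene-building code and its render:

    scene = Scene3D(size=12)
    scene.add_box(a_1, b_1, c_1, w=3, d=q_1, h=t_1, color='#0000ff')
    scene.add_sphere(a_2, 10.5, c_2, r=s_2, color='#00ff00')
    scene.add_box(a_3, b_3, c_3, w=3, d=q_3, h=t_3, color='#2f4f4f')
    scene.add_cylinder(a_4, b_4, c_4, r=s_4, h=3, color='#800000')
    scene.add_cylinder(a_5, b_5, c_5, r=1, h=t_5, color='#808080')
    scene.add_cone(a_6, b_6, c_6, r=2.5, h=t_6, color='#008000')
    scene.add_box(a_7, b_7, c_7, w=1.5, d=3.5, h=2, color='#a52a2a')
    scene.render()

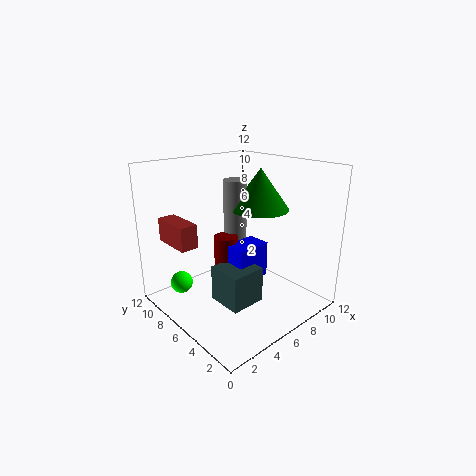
a_1 = 5
b_1 = 4.5
c_1 = 2.5
q_1 = 2
t_1 = 3
a_2 = 3
c_2 = 1
s_2 = 1
a_3 = 3.5
b_3 = 3.5
c_3 = 1
q_3 = 3
t_3 = 3
a_4 = 5.5
b_4 = 7
c_4 = 3
s_4 = 1
a_5 = 7
b_5 = 7.5
c_5 = 5
t_5 = 5.5
a_6 = 8.5
b_6 = 6
c_6 = 8
t_6 = 3.5
a_7 = 1.5
b_7 = 7.5
c_7 = 5.5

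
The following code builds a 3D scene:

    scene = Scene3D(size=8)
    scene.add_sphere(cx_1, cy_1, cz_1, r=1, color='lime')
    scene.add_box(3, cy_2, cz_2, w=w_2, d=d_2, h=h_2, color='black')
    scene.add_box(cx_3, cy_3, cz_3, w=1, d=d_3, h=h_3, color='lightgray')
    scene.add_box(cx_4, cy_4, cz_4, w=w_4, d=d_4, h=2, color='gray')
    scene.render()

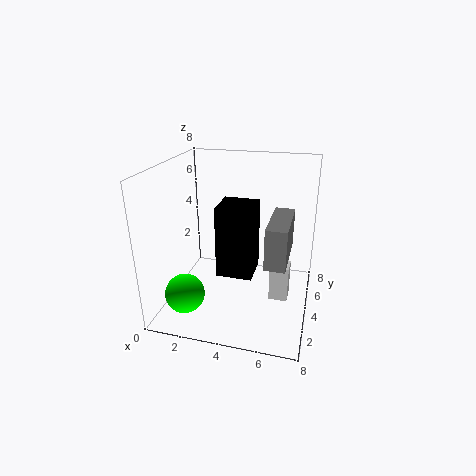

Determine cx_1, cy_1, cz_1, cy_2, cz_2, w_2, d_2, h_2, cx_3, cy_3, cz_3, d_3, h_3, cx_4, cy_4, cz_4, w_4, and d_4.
cx_1 = 2, cy_1 = 1, cz_1 = 2, cy_2 = 3, cz_2 = 2, w_2 = 2, d_2 = 2, h_2 = 4, cx_3 = 6, cy_3 = 3, cz_3 = 1, d_3 = 1, h_3 = 2, cx_4 = 6, cy_4 = 1, cz_4 = 4, w_4 = 1, d_4 = 3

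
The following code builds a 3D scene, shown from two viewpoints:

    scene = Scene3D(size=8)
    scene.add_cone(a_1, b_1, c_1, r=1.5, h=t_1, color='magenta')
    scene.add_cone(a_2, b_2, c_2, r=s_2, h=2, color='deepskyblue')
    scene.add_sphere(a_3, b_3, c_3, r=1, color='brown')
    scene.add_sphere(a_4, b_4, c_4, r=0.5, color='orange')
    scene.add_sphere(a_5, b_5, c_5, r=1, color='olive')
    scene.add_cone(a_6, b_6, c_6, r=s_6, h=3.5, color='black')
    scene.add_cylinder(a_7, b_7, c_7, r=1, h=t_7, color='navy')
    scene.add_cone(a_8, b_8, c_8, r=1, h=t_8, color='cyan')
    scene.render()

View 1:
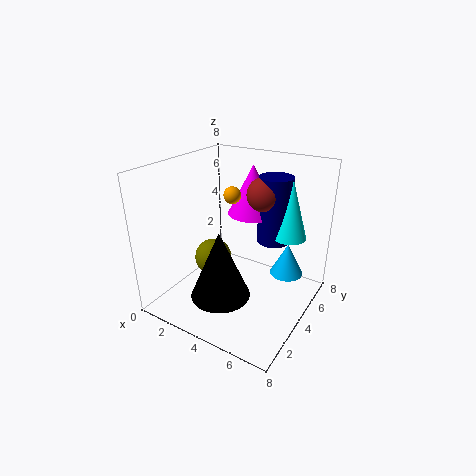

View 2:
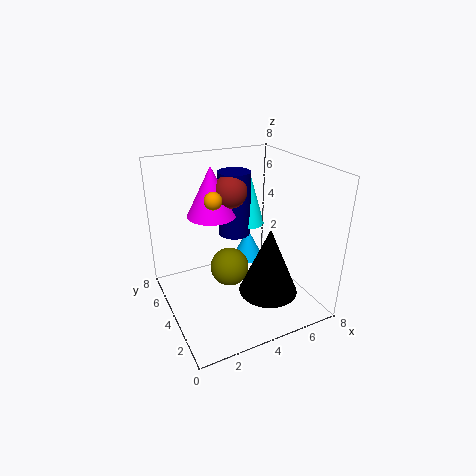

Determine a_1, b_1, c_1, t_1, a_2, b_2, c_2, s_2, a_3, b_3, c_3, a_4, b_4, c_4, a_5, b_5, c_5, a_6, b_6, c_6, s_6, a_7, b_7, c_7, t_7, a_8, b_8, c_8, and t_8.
a_1 = 3.5, b_1 = 6.5, c_1 = 4.5, t_1 = 3, a_2 = 6, b_2 = 6.5, c_2 = 1, s_2 = 1, a_3 = 4.5, b_3 = 6, c_3 = 6, a_4 = 3, b_4 = 5, c_4 = 6, a_5 = 3, b_5 = 3, c_5 = 3, a_6 = 4.5, b_6 = 1.5, c_6 = 2, s_6 = 1.5, a_7 = 5, b_7 = 6.5, c_7 = 3, t_7 = 4, a_8 = 6, b_8 = 6.5, c_8 = 3.5, t_8 = 3.5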